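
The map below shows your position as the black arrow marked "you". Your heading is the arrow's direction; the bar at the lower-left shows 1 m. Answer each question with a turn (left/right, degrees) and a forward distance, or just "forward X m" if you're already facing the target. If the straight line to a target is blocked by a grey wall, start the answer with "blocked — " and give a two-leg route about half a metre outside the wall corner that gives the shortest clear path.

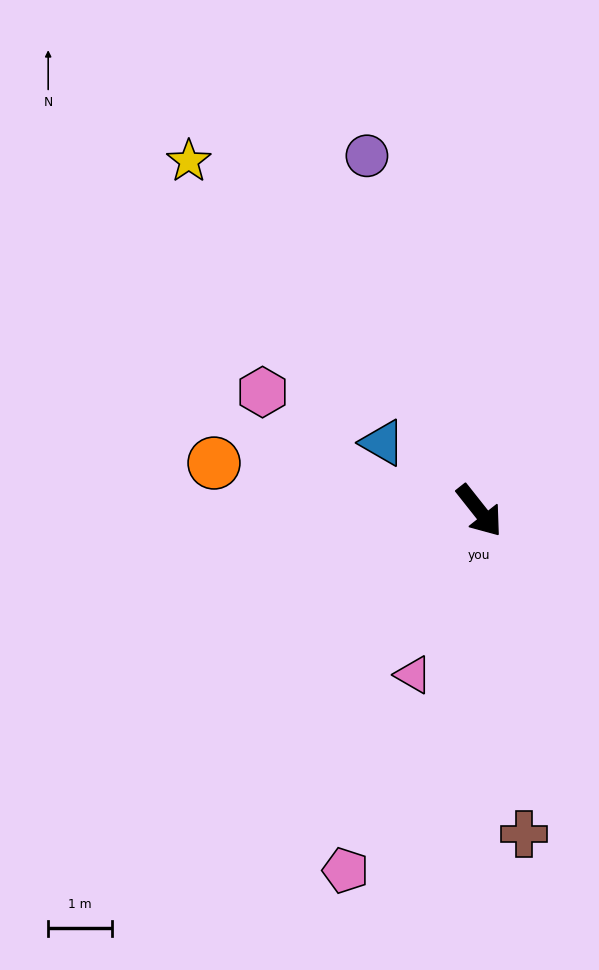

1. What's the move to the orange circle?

turn right 139°, forward 4.2 m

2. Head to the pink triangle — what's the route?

turn right 60°, forward 2.8 m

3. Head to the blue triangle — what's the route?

turn right 163°, forward 1.9 m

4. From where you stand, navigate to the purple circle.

turn left 159°, forward 5.8 m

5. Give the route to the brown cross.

turn right 30°, forward 5.1 m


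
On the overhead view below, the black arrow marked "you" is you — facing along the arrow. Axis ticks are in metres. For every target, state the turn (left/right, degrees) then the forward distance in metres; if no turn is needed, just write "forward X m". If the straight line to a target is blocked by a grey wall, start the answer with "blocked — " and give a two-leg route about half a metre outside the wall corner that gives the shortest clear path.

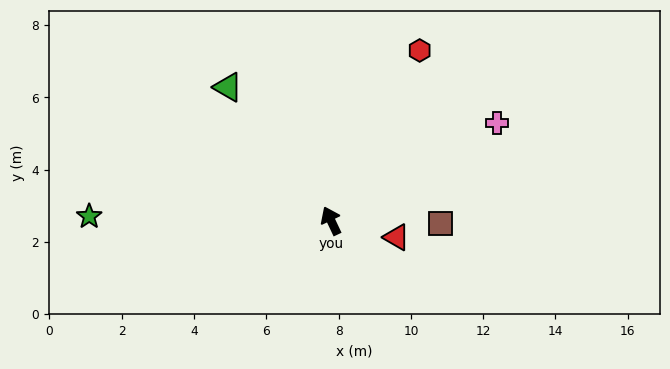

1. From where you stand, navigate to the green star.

turn left 64°, forward 6.7 m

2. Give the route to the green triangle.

turn left 12°, forward 4.7 m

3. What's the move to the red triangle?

turn right 129°, forward 1.9 m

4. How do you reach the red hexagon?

turn right 53°, forward 5.3 m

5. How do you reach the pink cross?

turn right 85°, forward 5.3 m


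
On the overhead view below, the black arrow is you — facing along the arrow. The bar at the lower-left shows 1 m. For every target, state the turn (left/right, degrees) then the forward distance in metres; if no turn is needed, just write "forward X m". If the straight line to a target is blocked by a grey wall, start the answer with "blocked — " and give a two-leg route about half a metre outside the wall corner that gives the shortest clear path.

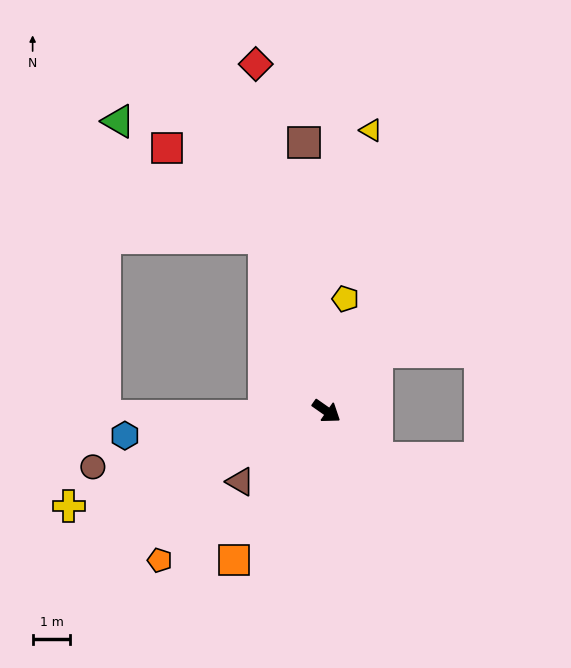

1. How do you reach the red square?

blocked — turn left 145°, forward 4.9 m, then turn left 27°, forward 3.5 m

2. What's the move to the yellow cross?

turn right 125°, forward 7.3 m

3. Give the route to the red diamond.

turn left 137°, forward 9.4 m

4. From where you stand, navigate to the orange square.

turn right 87°, forward 4.6 m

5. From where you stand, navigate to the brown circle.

turn right 132°, forward 6.3 m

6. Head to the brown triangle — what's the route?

turn right 106°, forward 2.9 m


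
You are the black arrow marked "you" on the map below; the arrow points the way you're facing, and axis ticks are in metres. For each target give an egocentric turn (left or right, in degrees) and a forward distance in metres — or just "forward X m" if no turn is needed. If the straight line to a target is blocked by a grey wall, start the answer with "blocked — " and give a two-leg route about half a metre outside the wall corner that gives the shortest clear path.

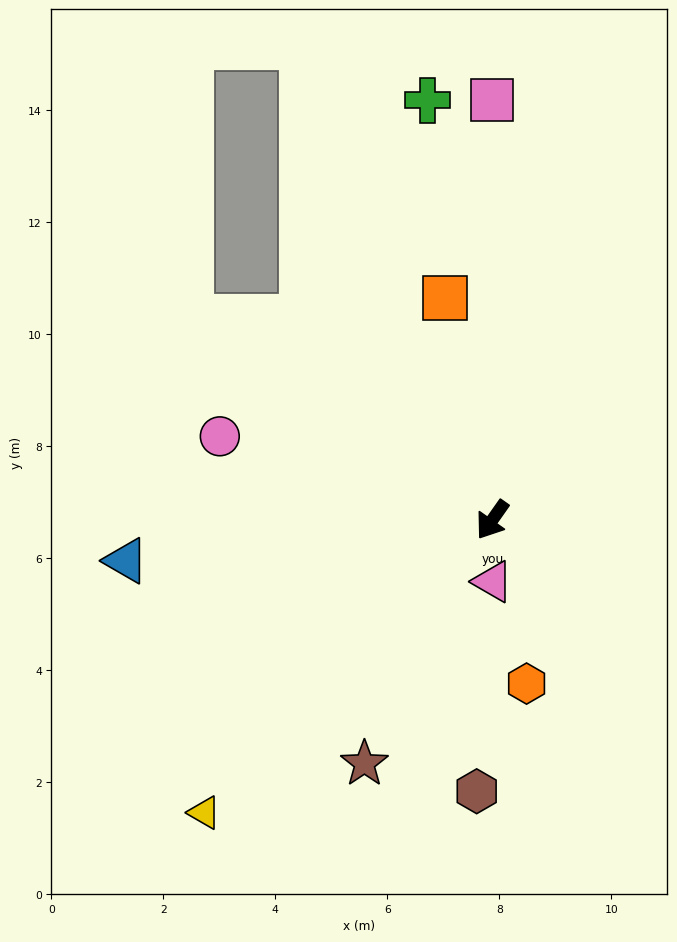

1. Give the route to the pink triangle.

turn left 36°, forward 1.1 m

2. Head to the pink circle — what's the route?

turn right 72°, forward 5.1 m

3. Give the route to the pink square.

turn right 145°, forward 7.5 m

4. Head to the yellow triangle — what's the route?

turn right 9°, forward 7.3 m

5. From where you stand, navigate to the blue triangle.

turn right 48°, forward 6.6 m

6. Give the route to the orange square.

turn right 133°, forward 4.1 m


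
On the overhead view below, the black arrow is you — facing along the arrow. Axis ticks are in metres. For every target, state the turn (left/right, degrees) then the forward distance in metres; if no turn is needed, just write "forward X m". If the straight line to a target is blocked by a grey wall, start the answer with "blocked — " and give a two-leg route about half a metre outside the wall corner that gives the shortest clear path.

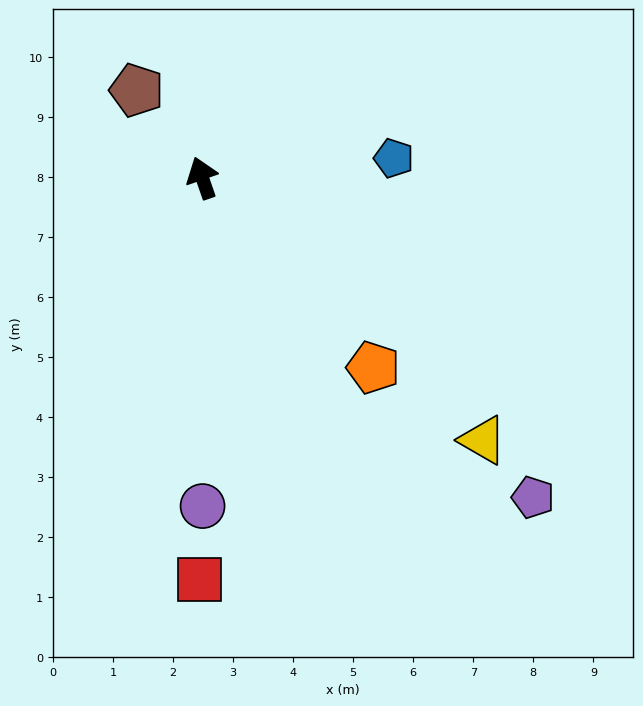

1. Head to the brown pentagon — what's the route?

turn left 18°, forward 1.8 m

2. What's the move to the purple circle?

turn left 161°, forward 5.5 m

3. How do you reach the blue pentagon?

turn right 103°, forward 3.2 m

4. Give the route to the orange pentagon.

turn right 157°, forward 4.3 m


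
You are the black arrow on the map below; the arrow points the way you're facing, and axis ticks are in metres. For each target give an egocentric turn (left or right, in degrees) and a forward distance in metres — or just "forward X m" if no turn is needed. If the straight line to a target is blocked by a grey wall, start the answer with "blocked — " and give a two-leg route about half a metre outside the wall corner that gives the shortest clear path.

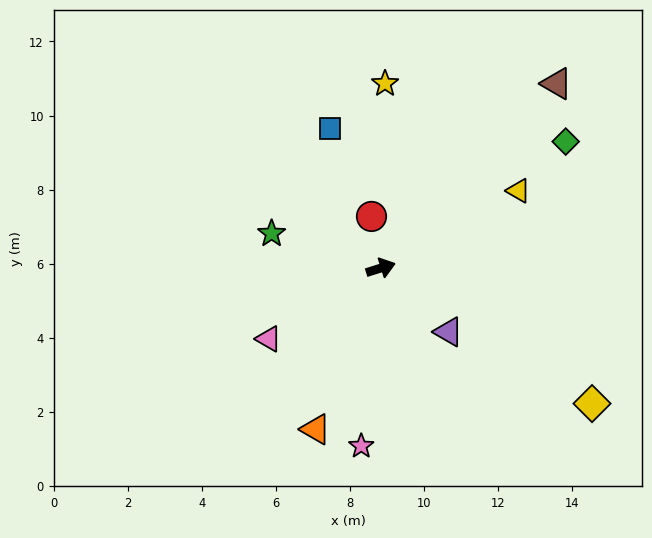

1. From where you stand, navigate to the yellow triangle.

turn left 12°, forward 4.3 m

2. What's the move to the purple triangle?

turn right 61°, forward 2.5 m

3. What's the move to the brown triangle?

turn left 29°, forward 6.9 m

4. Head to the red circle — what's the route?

turn left 83°, forward 1.4 m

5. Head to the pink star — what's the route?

turn right 114°, forward 4.8 m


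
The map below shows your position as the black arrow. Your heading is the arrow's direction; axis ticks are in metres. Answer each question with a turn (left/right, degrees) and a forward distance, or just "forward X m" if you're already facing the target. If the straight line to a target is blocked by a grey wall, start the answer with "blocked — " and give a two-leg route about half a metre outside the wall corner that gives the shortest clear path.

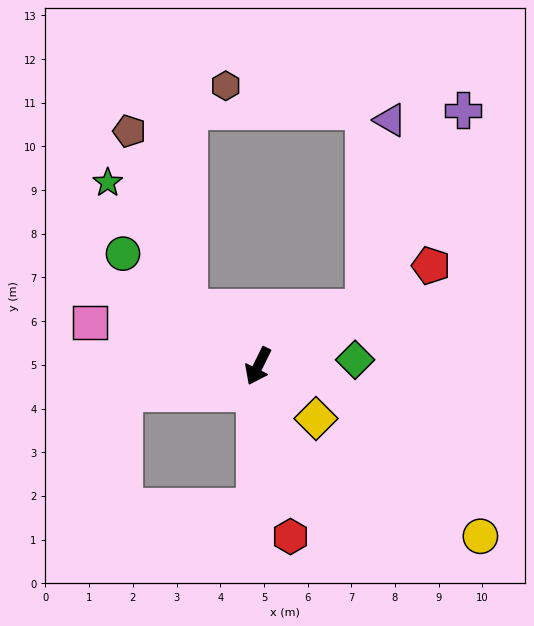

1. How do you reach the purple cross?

blocked — turn left 145°, forward 2.8 m, then turn left 34°, forward 5.1 m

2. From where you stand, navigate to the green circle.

turn right 104°, forward 4.0 m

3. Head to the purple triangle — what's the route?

blocked — turn left 145°, forward 2.8 m, then turn left 53°, forward 4.3 m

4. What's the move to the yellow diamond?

turn left 74°, forward 1.8 m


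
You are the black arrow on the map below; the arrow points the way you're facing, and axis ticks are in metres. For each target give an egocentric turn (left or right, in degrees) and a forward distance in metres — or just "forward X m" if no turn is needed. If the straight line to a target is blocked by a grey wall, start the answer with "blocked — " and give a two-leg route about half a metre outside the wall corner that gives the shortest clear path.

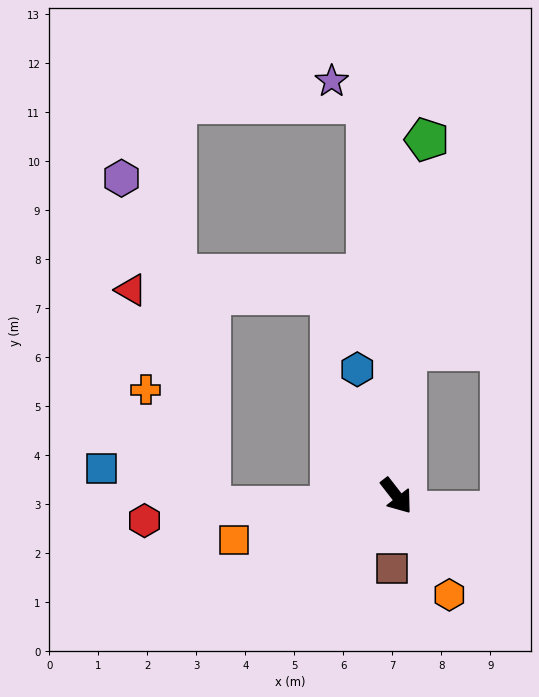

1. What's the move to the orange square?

turn right 113°, forward 3.4 m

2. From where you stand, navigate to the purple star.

blocked — turn left 146°, forward 8.0 m, then turn left 54°, forward 0.8 m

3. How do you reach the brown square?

turn right 41°, forward 1.5 m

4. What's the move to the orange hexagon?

turn right 10°, forward 2.3 m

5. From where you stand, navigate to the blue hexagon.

turn left 159°, forward 2.7 m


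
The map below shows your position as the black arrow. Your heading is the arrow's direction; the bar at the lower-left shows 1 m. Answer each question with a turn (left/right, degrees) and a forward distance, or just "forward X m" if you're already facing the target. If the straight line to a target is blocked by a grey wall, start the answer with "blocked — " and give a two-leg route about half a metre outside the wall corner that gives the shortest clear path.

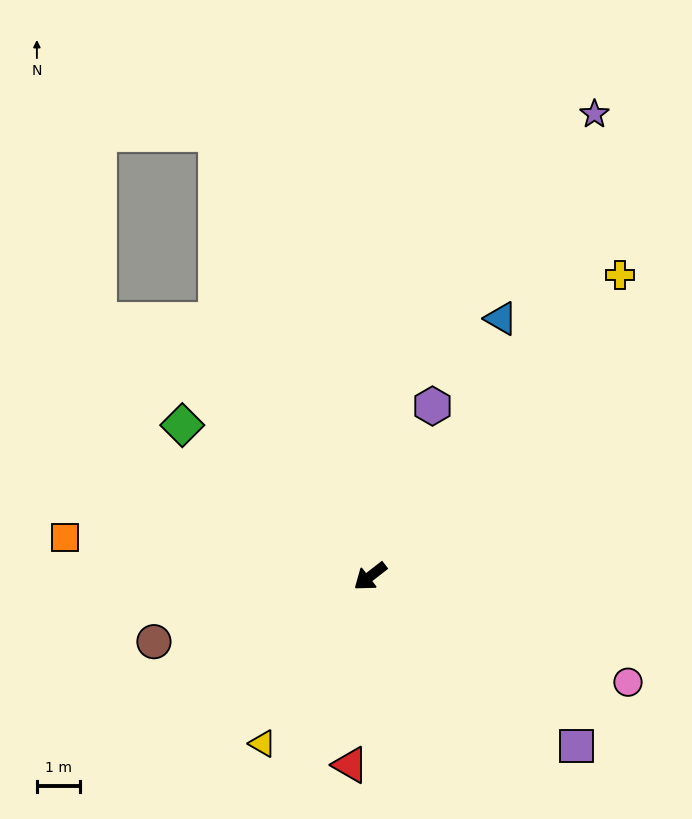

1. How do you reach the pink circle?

turn left 120°, forward 6.5 m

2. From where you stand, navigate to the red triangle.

turn left 46°, forward 4.4 m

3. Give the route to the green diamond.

turn right 77°, forward 5.6 m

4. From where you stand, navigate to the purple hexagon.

turn right 148°, forward 4.2 m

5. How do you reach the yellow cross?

turn right 167°, forward 9.1 m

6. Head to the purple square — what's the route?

turn left 103°, forward 6.2 m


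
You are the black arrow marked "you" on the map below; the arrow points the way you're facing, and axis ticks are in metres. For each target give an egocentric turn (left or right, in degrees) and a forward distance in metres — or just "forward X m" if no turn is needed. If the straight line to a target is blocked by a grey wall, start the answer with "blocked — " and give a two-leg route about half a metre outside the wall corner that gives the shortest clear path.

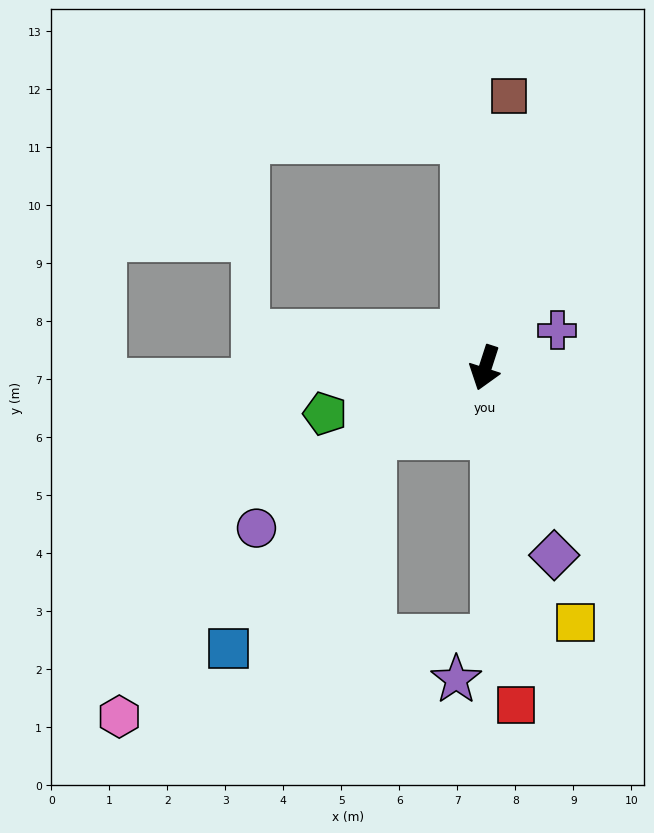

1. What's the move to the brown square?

turn right 167°, forward 4.7 m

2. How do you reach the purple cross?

turn left 135°, forward 1.4 m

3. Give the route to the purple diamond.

turn left 38°, forward 3.4 m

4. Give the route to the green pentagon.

turn right 56°, forward 2.9 m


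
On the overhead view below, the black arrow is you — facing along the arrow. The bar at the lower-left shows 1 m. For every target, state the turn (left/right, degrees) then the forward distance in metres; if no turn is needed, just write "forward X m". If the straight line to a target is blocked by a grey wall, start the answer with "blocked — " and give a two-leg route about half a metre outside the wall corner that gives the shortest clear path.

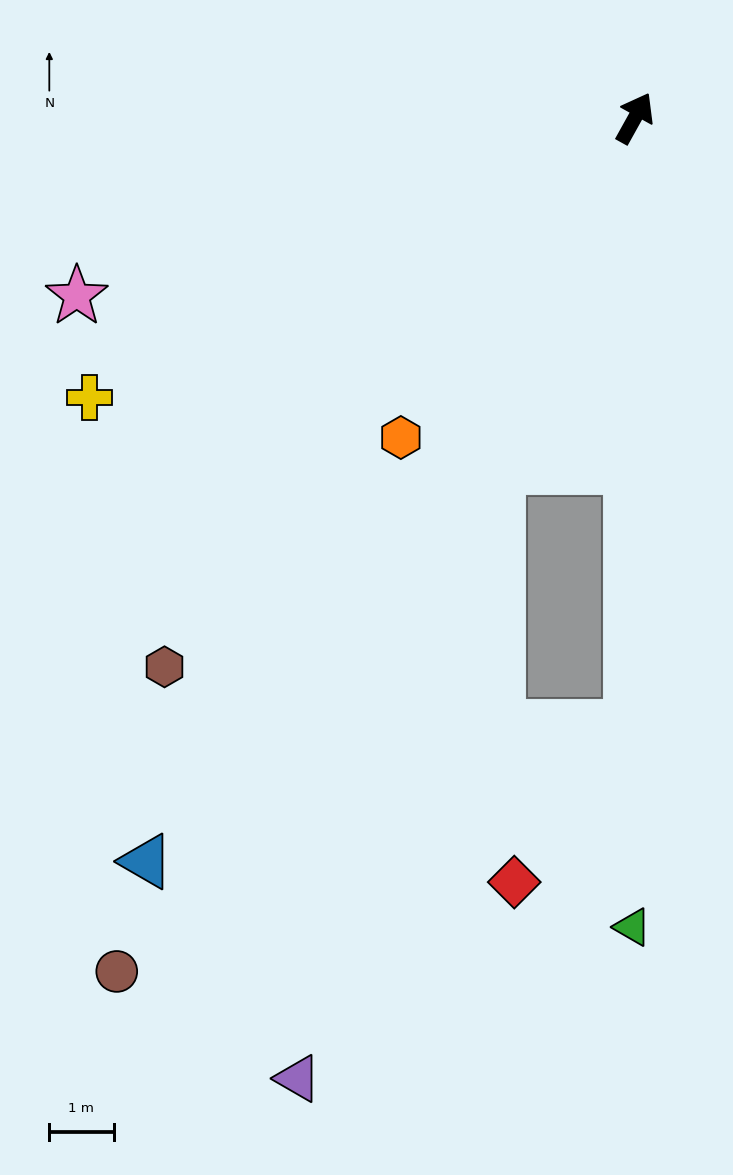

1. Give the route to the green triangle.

turn right 151°, forward 12.6 m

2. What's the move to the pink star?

turn left 137°, forward 9.1 m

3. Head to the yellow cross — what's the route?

turn left 146°, forward 9.5 m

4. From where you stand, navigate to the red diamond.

blocked — turn right 151°, forward 9.5 m, then turn right 37°, forward 3.0 m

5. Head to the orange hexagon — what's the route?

turn left 173°, forward 6.2 m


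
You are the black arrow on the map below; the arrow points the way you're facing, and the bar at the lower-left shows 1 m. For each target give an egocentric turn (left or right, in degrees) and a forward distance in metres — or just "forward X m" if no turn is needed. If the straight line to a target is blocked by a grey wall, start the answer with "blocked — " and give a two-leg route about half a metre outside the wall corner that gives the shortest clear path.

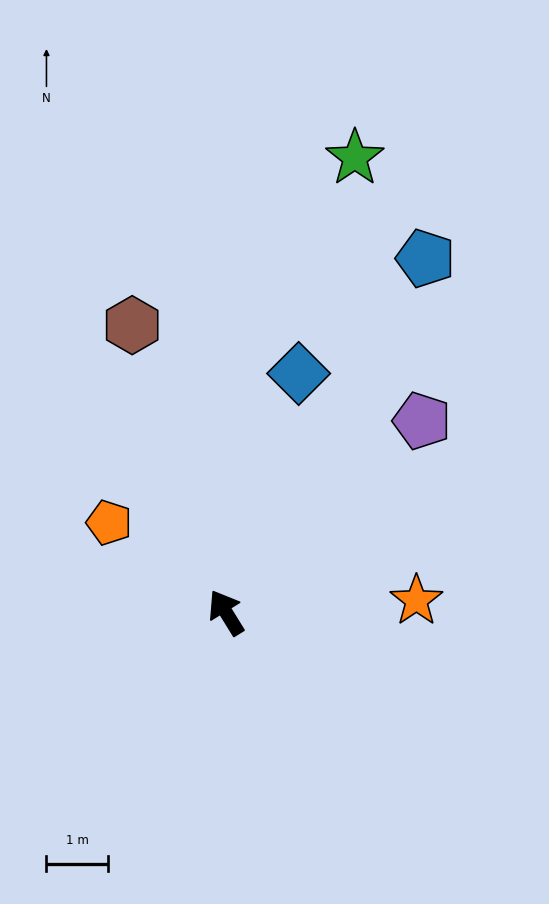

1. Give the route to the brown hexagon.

turn right 14°, forward 4.9 m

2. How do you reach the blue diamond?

turn right 49°, forward 4.1 m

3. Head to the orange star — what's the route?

turn right 118°, forward 3.1 m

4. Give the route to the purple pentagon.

turn right 77°, forward 4.4 m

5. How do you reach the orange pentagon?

turn left 21°, forward 2.4 m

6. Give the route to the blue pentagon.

turn right 61°, forward 6.6 m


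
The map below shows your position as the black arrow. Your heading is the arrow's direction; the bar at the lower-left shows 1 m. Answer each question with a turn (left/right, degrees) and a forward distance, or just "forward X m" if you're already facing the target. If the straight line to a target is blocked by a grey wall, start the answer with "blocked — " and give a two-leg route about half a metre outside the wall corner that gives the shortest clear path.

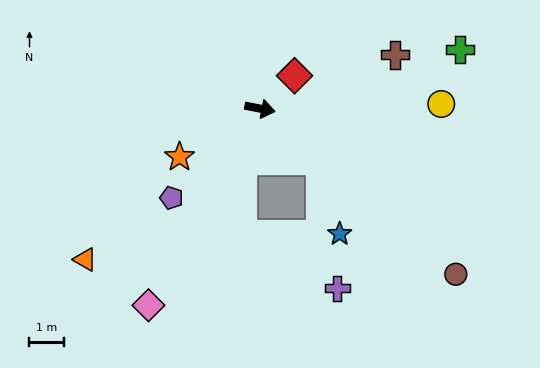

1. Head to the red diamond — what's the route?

turn left 55°, forward 1.4 m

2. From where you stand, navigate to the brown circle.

turn right 29°, forward 7.4 m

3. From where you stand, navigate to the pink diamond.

turn right 109°, forward 6.6 m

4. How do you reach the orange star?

turn right 138°, forward 2.7 m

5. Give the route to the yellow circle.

turn left 12°, forward 5.3 m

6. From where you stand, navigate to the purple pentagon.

turn right 124°, forward 3.6 m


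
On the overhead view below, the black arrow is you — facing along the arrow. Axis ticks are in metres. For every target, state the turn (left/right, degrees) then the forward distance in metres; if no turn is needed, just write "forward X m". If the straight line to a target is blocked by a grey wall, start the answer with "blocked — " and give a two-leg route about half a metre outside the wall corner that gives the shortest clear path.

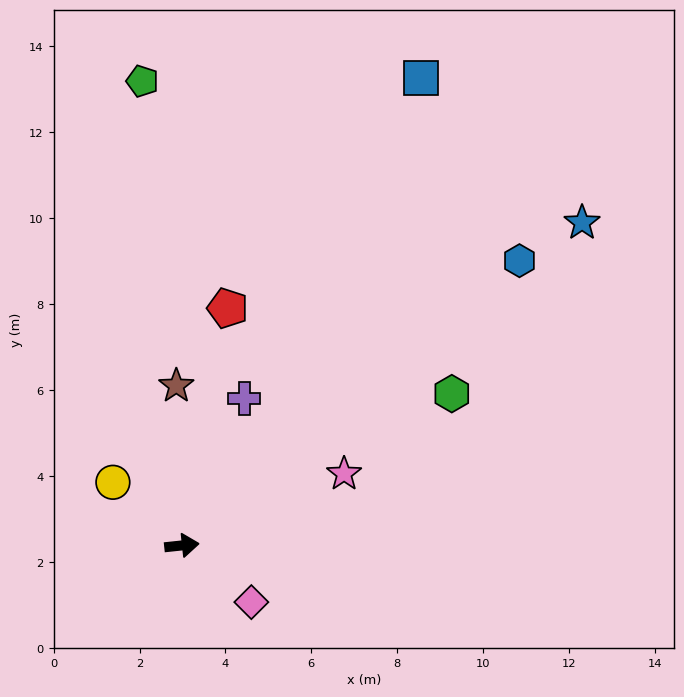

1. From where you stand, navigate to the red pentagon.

turn left 73°, forward 5.6 m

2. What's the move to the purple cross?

turn left 61°, forward 3.7 m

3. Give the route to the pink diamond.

turn right 45°, forward 2.1 m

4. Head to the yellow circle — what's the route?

turn left 131°, forward 2.2 m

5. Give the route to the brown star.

turn left 86°, forward 3.7 m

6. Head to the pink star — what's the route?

turn left 18°, forward 4.1 m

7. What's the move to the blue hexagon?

turn left 34°, forward 10.3 m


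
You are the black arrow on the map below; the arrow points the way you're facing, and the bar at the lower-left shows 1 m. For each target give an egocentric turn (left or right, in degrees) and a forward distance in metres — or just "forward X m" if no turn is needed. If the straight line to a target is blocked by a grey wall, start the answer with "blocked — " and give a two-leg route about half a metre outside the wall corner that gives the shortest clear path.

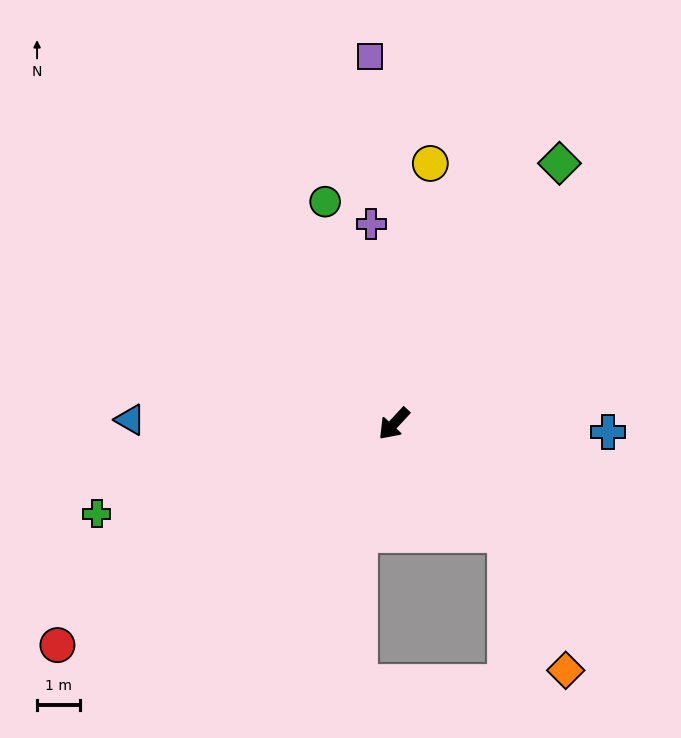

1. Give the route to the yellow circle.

turn right 145°, forward 6.1 m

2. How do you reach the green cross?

turn right 30°, forward 7.2 m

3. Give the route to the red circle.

turn right 14°, forward 9.3 m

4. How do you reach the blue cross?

turn left 131°, forward 5.0 m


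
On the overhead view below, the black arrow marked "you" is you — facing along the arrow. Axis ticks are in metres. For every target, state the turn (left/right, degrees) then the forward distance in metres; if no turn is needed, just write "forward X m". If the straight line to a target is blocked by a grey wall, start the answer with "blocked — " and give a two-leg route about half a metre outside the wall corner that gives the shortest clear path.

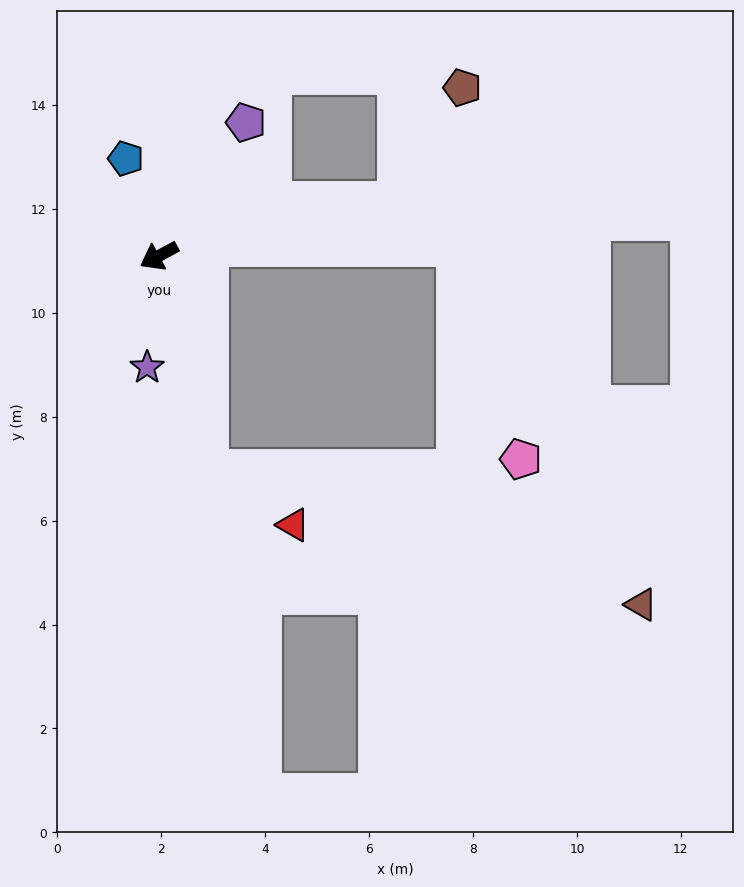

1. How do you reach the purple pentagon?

turn right 152°, forward 3.1 m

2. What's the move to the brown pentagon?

blocked — turn left 164°, forward 4.7 m, then turn left 49°, forward 2.5 m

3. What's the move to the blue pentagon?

turn right 100°, forward 2.0 m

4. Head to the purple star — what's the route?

turn left 56°, forward 2.2 m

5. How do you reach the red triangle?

blocked — turn left 74°, forward 4.2 m, then turn left 46°, forward 2.0 m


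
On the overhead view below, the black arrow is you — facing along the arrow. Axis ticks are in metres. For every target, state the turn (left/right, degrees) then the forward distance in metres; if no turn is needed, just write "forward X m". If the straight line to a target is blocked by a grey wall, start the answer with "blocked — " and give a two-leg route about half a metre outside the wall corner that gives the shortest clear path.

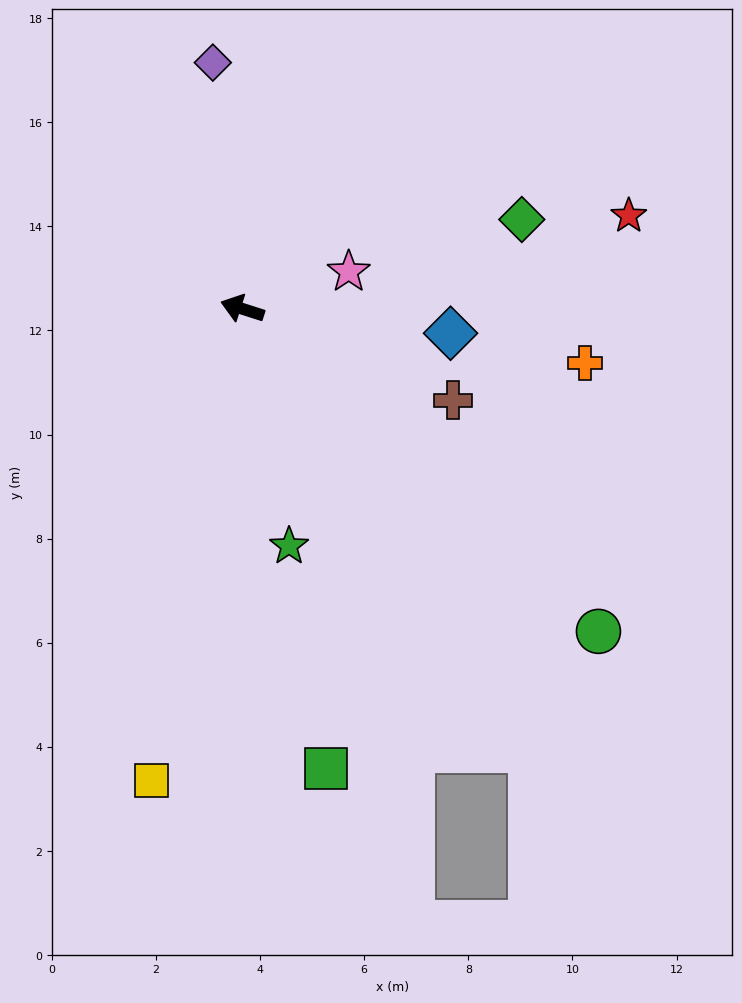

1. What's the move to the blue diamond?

turn right 169°, forward 4.0 m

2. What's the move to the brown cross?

turn left 174°, forward 4.4 m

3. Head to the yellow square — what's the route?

turn left 97°, forward 9.2 m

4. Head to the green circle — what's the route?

turn left 156°, forward 9.2 m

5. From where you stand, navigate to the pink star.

turn right 143°, forward 2.2 m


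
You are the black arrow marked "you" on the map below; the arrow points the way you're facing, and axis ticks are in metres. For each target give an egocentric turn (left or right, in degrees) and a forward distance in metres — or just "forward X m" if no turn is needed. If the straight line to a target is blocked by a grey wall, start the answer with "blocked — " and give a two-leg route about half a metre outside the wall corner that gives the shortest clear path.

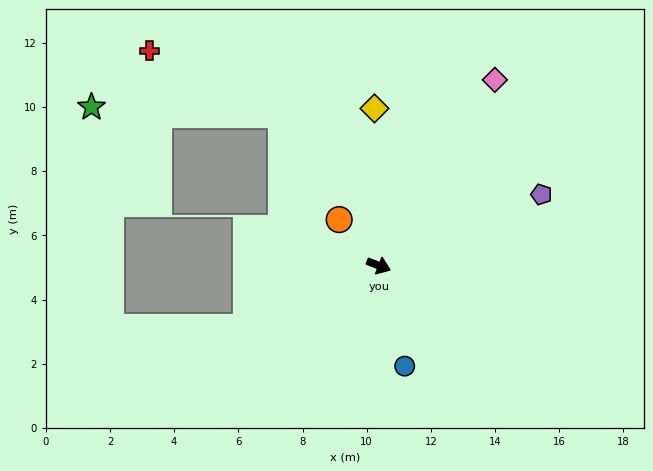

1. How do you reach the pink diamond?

turn left 79°, forward 6.8 m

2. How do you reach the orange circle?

turn left 152°, forward 1.9 m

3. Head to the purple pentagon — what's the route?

turn left 45°, forward 5.5 m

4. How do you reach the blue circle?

turn right 54°, forward 3.2 m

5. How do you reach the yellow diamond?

turn left 113°, forward 4.9 m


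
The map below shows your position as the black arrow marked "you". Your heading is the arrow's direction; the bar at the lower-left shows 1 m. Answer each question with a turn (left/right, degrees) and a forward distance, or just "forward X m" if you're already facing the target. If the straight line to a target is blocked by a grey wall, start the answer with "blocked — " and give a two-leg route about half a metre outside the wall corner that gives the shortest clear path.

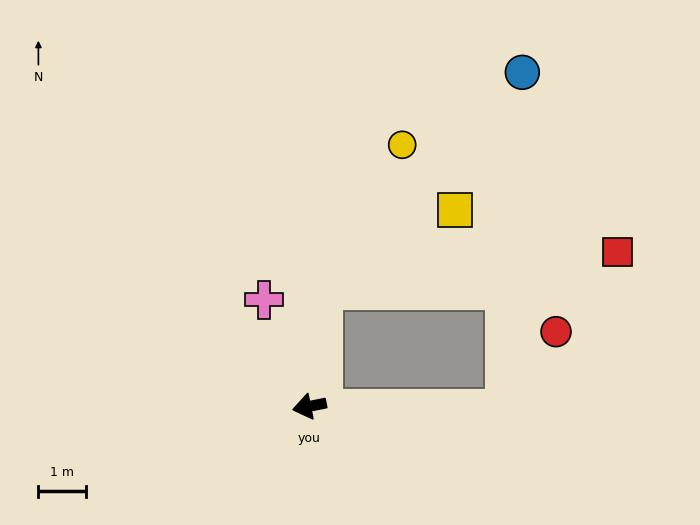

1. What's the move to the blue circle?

blocked — turn right 108°, forward 2.5 m, then turn right 36°, forward 6.3 m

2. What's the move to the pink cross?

turn right 78°, forward 2.5 m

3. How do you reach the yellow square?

blocked — turn right 108°, forward 2.5 m, then turn right 52°, forward 3.3 m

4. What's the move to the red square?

blocked — turn right 108°, forward 2.5 m, then turn right 76°, forward 6.3 m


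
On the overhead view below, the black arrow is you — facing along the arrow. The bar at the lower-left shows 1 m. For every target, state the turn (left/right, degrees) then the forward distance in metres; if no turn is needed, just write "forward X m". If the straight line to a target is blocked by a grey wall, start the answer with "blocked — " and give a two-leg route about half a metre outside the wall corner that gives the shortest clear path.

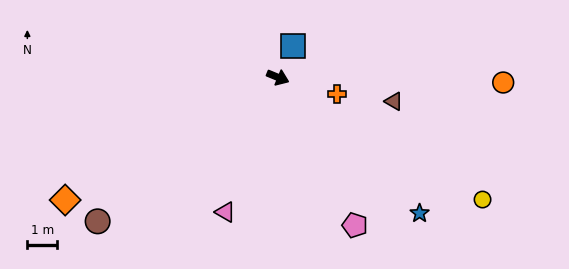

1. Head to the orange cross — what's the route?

turn left 6°, forward 2.1 m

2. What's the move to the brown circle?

turn right 119°, forward 7.8 m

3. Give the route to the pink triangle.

turn right 89°, forward 4.9 m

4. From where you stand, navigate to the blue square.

turn left 87°, forward 1.2 m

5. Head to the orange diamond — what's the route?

turn right 128°, forward 8.3 m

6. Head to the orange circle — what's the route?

turn left 21°, forward 7.6 m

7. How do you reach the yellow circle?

turn right 8°, forward 8.1 m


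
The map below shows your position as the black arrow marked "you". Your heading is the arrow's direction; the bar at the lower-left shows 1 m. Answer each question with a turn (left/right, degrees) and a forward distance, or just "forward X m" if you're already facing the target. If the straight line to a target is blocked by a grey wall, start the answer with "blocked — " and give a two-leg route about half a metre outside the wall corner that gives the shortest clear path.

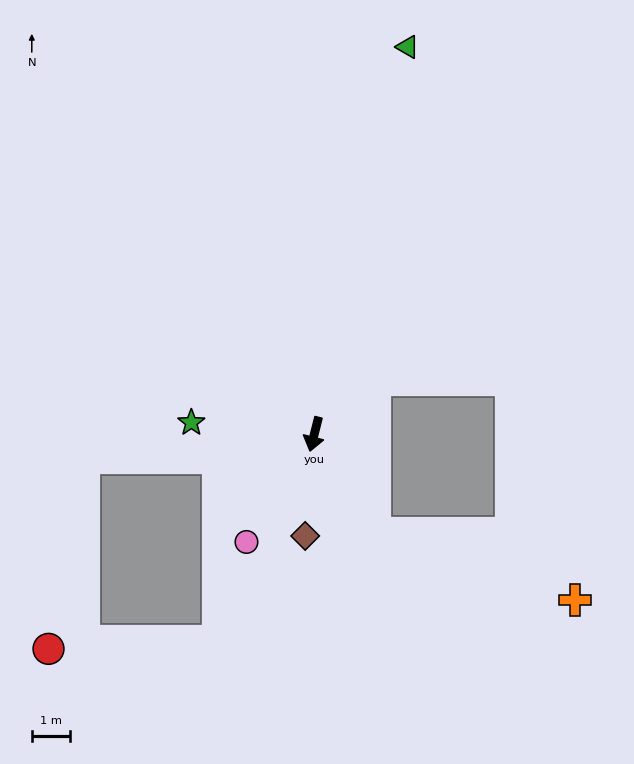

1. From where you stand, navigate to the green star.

turn right 81°, forward 3.3 m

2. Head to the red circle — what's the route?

blocked — turn right 70°, forward 6.1 m, then turn left 74°, forward 5.1 m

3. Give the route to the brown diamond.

turn left 9°, forward 2.7 m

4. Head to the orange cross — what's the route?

blocked — turn left 46°, forward 3.1 m, then turn left 40°, forward 5.6 m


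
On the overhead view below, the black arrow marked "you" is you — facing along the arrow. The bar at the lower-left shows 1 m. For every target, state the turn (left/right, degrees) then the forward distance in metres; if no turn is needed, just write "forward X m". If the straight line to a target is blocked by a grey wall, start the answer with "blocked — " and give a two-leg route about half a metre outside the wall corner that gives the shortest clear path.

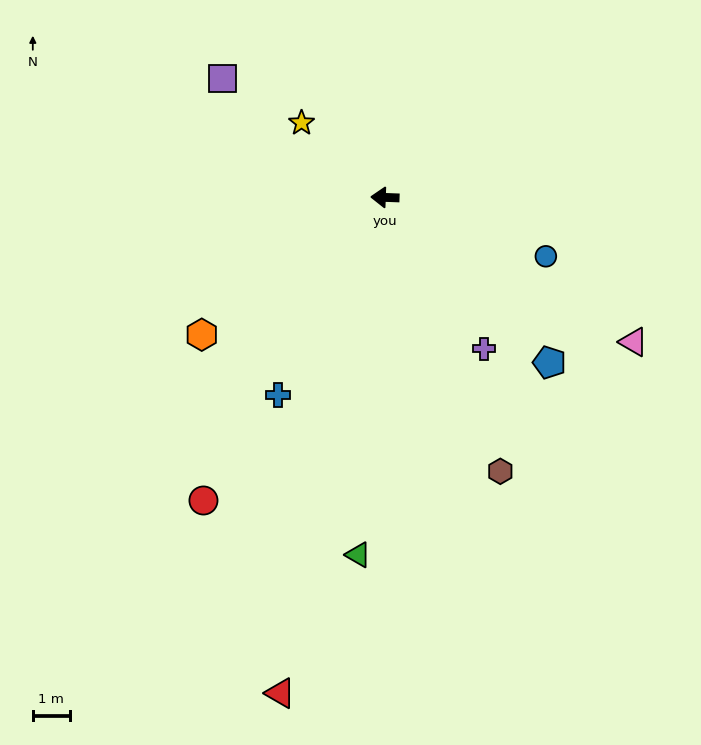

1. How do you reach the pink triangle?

turn left 152°, forward 7.8 m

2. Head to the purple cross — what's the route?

turn left 125°, forward 4.9 m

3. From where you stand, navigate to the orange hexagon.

turn left 39°, forward 6.2 m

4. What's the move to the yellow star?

turn right 40°, forward 3.0 m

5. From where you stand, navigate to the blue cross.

turn left 64°, forward 6.1 m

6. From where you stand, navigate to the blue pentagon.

turn left 137°, forward 6.3 m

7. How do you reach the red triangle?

turn left 80°, forward 13.8 m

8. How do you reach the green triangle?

turn left 88°, forward 9.7 m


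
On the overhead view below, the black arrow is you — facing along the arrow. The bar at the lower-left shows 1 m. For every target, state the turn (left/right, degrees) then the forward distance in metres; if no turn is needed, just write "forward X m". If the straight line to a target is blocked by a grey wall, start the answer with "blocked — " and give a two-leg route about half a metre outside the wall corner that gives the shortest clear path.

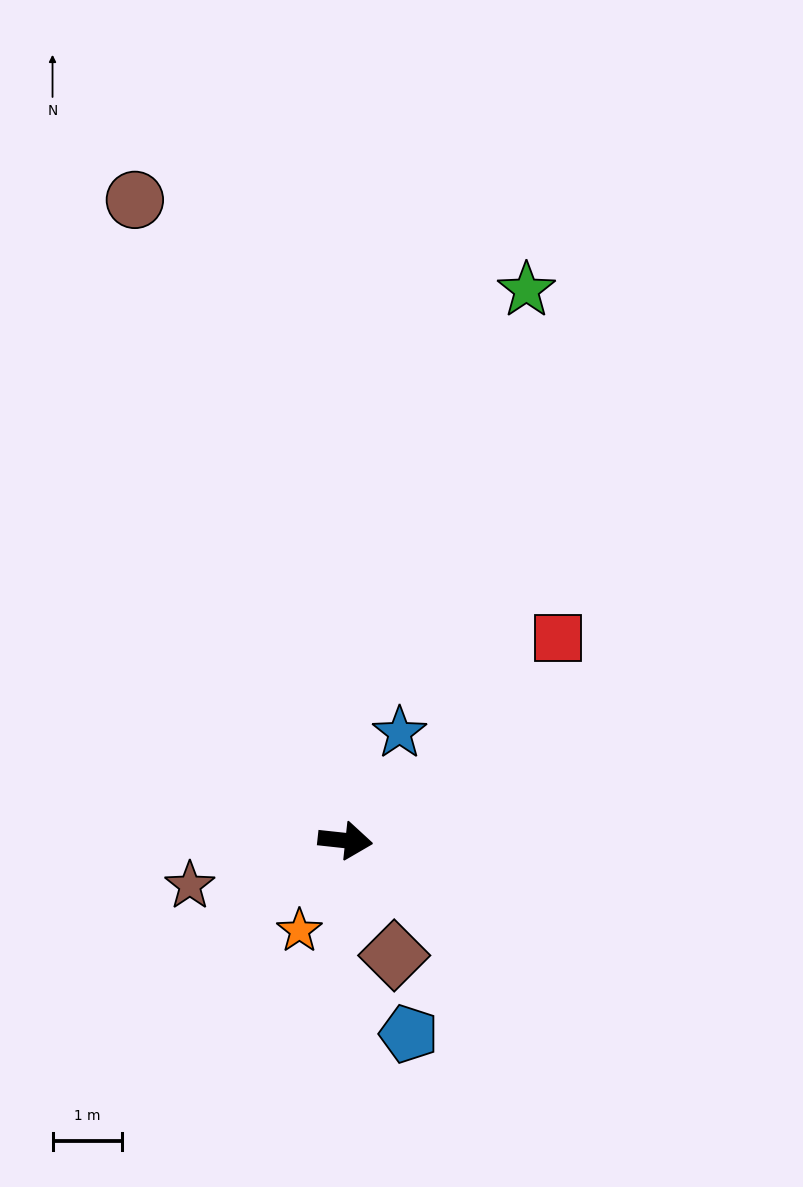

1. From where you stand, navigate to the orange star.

turn right 111°, forward 1.5 m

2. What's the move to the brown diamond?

turn right 61°, forward 1.8 m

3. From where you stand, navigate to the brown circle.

turn left 114°, forward 9.7 m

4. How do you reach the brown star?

turn right 158°, forward 2.3 m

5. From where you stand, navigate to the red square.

turn left 50°, forward 4.2 m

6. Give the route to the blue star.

turn left 69°, forward 1.7 m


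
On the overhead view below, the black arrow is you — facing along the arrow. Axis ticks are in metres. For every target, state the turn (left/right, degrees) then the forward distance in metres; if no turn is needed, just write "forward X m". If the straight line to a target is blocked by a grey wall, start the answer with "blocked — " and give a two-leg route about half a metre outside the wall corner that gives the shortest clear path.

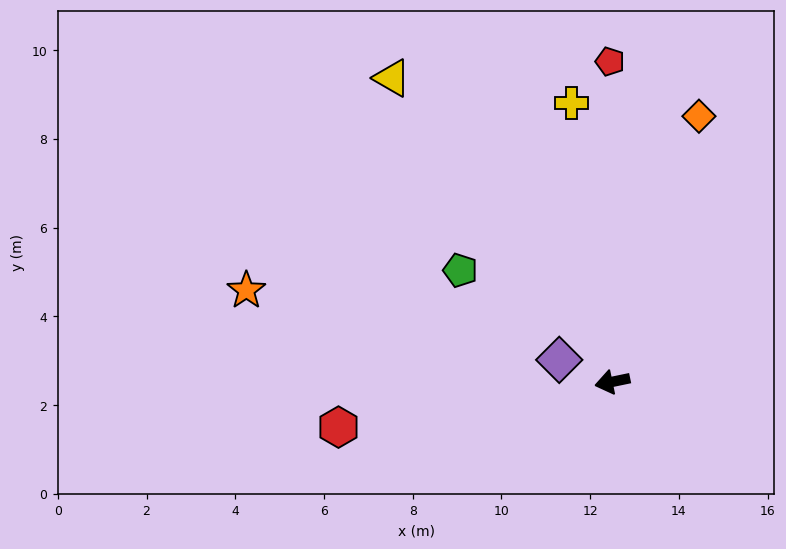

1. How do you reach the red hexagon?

turn right 2°, forward 6.3 m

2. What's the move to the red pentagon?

turn right 101°, forward 7.2 m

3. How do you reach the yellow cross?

turn right 93°, forward 6.4 m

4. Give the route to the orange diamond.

turn right 120°, forward 6.3 m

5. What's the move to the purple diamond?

turn right 34°, forward 1.3 m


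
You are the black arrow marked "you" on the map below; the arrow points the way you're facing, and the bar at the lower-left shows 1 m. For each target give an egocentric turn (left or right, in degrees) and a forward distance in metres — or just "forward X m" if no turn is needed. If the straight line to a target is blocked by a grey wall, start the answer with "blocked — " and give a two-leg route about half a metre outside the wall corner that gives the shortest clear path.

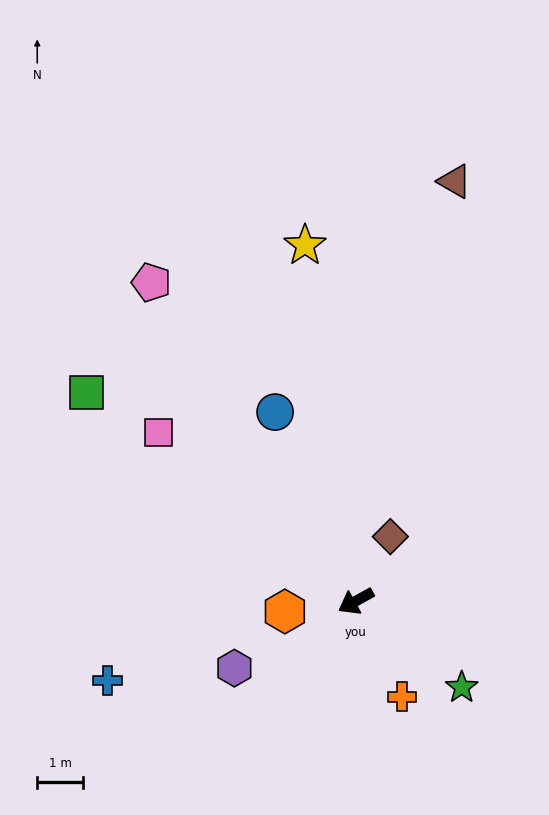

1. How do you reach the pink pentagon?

turn right 86°, forward 8.2 m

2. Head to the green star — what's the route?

turn left 112°, forward 3.0 m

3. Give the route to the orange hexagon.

turn right 21°, forward 1.6 m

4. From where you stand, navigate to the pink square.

turn right 70°, forward 5.6 m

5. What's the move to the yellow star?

turn right 111°, forward 7.8 m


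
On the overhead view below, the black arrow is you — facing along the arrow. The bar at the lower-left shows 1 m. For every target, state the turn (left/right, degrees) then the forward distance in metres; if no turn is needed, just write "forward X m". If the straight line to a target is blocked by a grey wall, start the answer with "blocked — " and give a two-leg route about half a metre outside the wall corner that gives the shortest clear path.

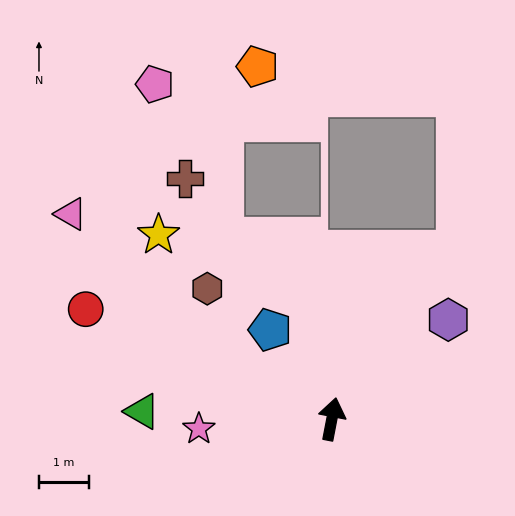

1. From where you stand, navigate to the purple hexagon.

turn right 39°, forward 3.1 m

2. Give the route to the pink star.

turn left 105°, forward 2.7 m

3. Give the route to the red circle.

turn left 77°, forward 5.4 m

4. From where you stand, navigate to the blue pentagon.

turn left 46°, forward 2.2 m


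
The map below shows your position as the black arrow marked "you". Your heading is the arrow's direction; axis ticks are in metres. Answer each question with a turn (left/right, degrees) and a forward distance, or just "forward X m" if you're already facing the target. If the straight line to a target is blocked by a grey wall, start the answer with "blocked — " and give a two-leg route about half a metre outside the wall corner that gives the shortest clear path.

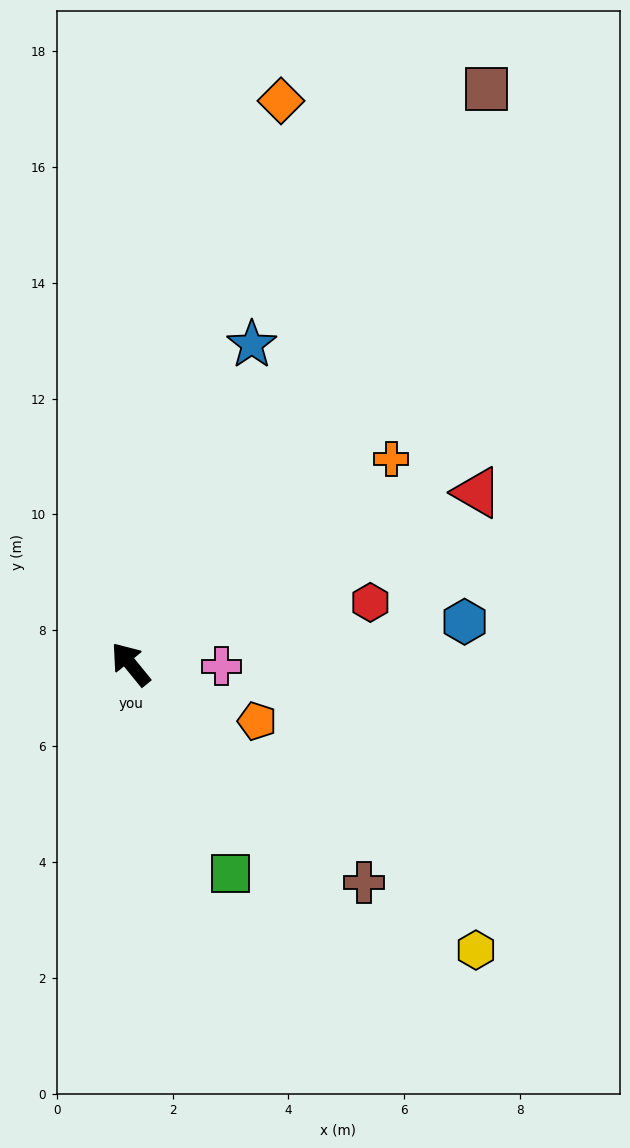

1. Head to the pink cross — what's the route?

turn right 131°, forward 1.6 m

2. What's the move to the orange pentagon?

turn right 153°, forward 2.4 m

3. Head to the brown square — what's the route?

turn right 71°, forward 11.7 m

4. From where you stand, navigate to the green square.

turn left 166°, forward 4.0 m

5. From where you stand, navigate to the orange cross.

turn right 91°, forward 5.7 m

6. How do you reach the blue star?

turn right 60°, forward 5.9 m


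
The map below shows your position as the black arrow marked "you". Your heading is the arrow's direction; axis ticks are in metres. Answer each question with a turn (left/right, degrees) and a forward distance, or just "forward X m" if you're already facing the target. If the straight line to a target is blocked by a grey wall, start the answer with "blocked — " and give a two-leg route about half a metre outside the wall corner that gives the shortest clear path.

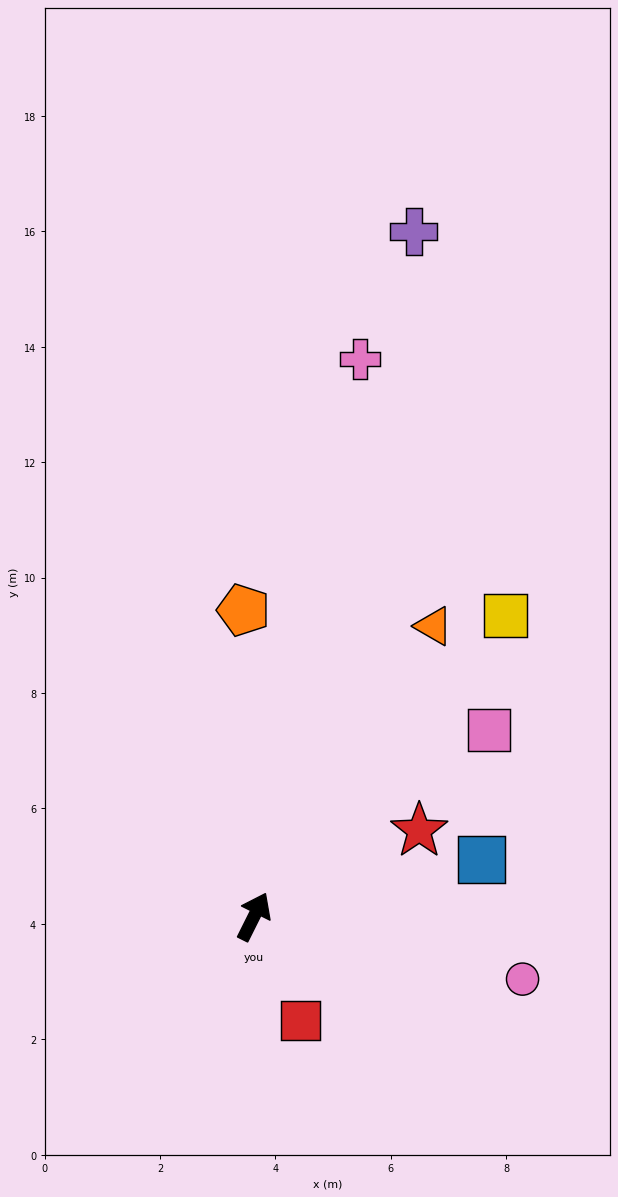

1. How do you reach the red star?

turn right 36°, forward 3.2 m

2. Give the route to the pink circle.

turn right 77°, forward 4.8 m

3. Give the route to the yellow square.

turn right 13°, forward 6.8 m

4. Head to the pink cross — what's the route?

turn left 16°, forward 9.8 m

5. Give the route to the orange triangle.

turn right 5°, forward 5.9 m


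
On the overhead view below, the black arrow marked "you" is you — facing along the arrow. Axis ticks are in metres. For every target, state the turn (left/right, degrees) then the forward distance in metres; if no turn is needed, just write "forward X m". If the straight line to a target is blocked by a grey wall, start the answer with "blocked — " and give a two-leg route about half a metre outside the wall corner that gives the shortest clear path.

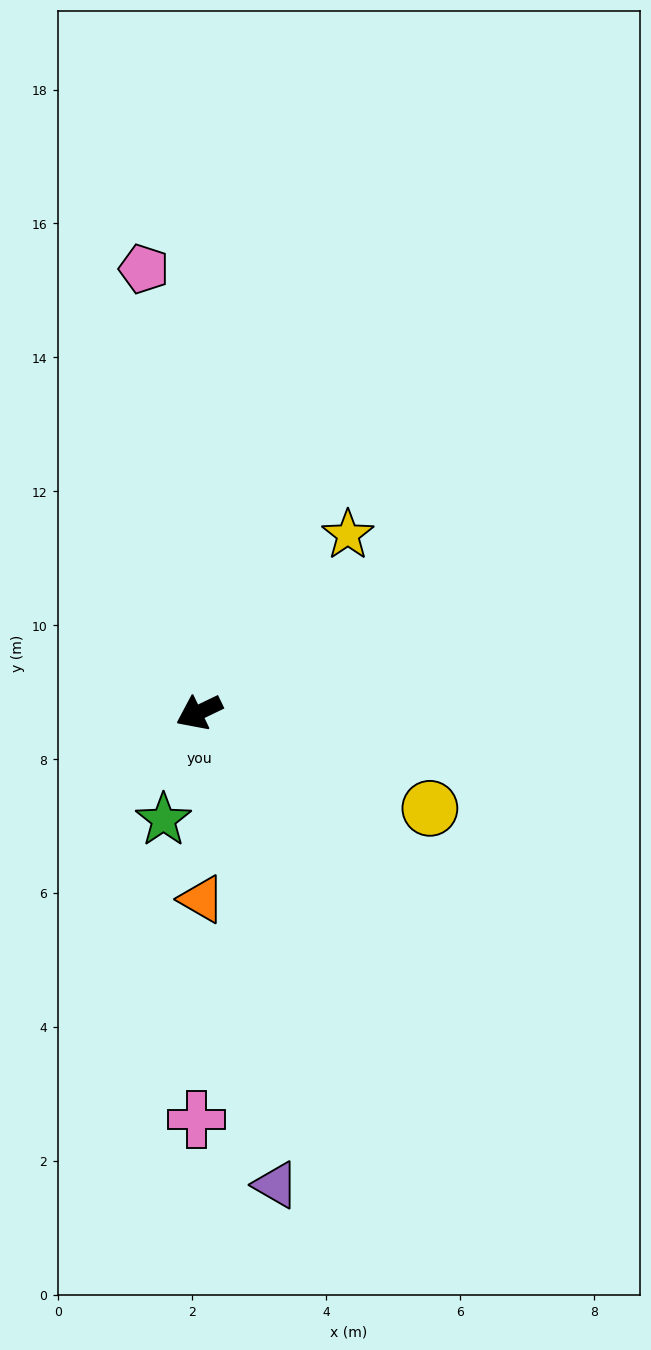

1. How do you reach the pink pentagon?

turn right 109°, forward 6.7 m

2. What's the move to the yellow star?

turn right 156°, forward 3.5 m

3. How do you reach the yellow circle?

turn left 132°, forward 3.7 m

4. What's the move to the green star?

turn left 46°, forward 1.7 m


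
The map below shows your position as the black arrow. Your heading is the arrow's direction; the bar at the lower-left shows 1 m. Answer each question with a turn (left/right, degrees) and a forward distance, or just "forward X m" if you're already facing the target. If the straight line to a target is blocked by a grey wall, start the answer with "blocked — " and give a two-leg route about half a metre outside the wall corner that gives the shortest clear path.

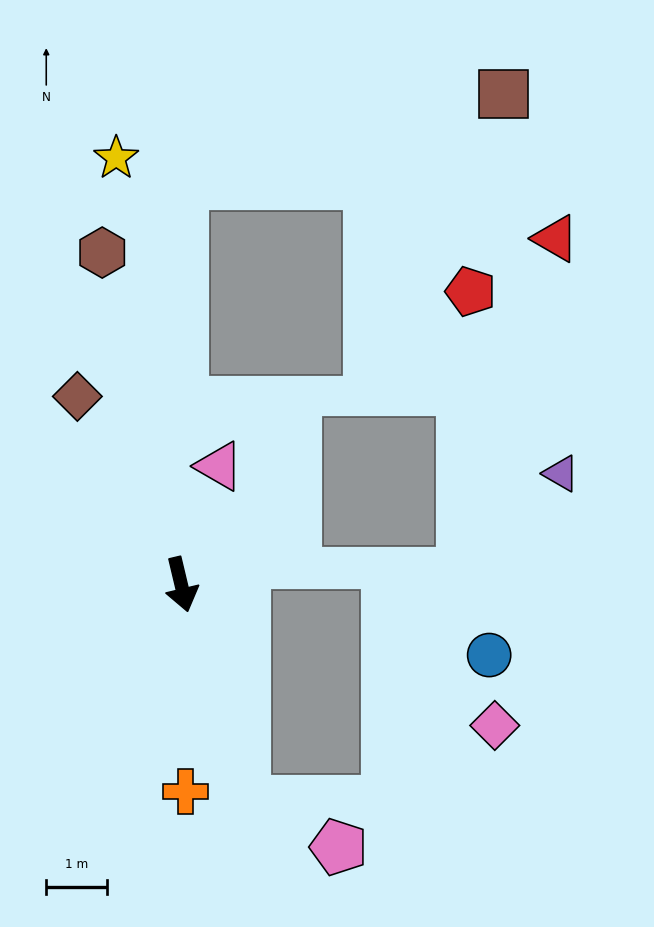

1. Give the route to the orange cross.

turn right 12°, forward 3.4 m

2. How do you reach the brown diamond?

turn right 165°, forward 3.5 m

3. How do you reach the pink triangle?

turn left 149°, forward 2.0 m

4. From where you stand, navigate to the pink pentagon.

blocked — turn left 3°, forward 3.7 m, then turn left 48°, forward 1.7 m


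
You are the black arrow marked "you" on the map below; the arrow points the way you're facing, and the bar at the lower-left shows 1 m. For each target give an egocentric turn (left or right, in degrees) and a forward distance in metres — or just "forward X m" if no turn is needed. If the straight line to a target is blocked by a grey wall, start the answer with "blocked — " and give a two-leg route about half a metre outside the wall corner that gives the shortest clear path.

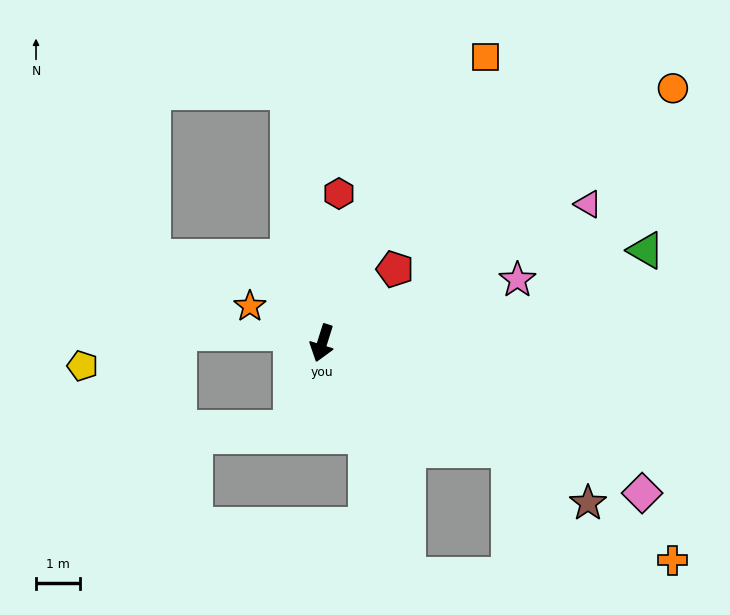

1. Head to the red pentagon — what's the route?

turn left 153°, forward 2.4 m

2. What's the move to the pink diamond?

turn left 82°, forward 8.1 m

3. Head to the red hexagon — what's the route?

turn right 169°, forward 3.5 m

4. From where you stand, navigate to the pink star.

turn left 125°, forward 4.7 m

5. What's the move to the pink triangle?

turn left 135°, forward 6.9 m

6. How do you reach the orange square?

turn left 168°, forward 7.6 m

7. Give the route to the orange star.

turn right 100°, forward 1.9 m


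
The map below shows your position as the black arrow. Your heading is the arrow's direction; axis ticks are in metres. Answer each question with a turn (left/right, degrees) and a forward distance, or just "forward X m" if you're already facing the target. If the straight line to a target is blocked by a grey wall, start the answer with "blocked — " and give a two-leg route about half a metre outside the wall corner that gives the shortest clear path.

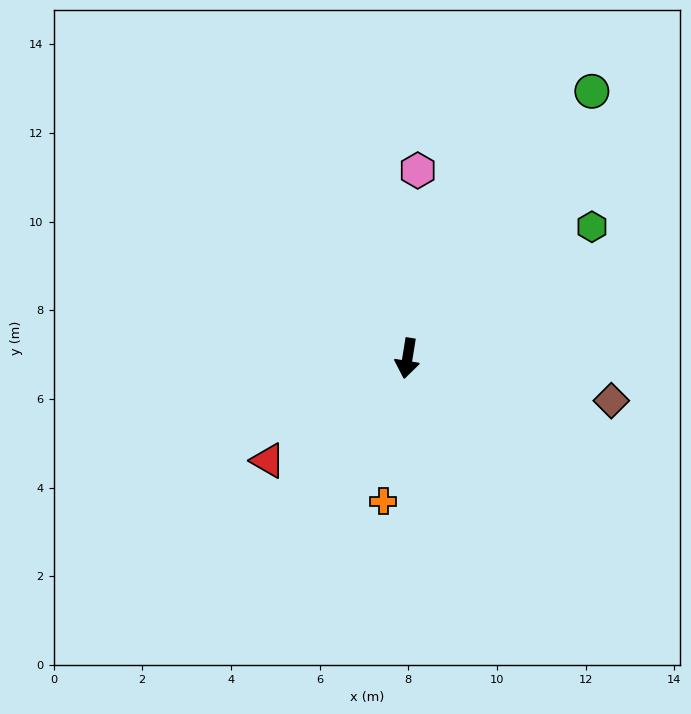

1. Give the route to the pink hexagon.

turn right 174°, forward 4.2 m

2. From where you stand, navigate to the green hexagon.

turn left 135°, forward 5.1 m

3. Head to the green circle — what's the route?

turn left 155°, forward 7.3 m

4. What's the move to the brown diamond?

turn left 87°, forward 4.7 m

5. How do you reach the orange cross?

forward 3.3 m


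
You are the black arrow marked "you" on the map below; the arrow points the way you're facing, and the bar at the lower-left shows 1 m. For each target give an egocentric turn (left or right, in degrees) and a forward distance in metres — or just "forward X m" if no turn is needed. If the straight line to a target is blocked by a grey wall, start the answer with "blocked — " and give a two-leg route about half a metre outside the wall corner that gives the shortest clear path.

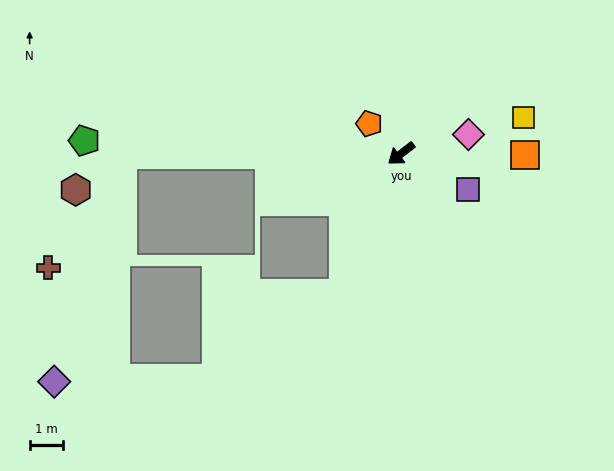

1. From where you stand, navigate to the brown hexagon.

blocked — turn right 37°, forward 8.3 m, then turn left 36°, forward 1.8 m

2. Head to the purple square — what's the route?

turn left 114°, forward 2.3 m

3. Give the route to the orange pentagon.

turn right 81°, forward 1.3 m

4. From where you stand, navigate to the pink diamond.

turn left 158°, forward 2.1 m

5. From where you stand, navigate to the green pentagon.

turn right 40°, forward 9.4 m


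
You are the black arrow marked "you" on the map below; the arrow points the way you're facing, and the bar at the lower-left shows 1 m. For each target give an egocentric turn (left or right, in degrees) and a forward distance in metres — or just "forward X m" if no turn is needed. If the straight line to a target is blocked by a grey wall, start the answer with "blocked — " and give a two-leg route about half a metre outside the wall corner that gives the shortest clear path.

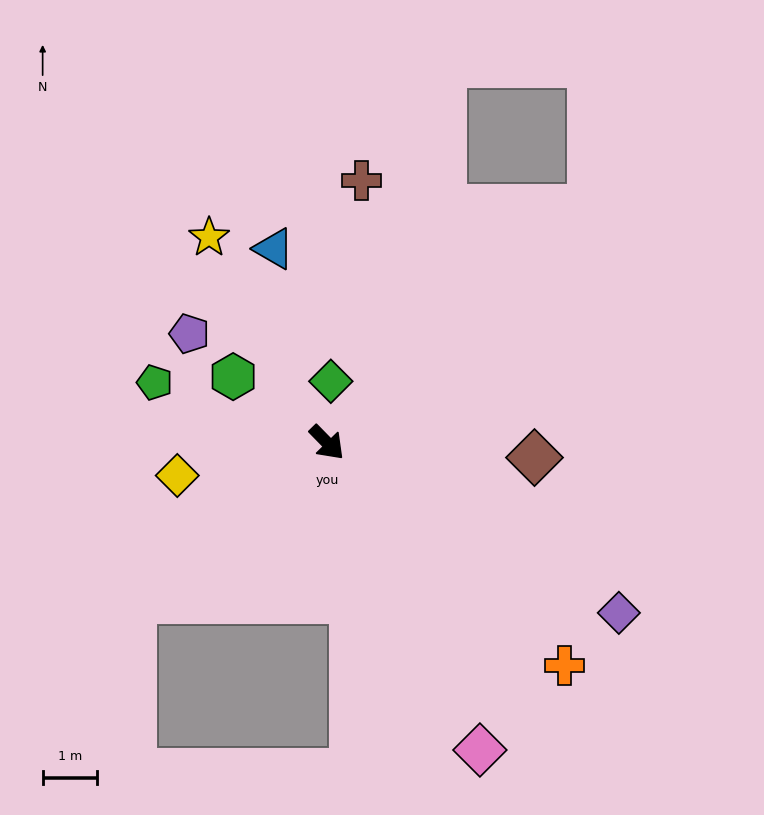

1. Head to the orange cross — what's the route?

turn left 2°, forward 6.0 m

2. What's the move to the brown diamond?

turn left 42°, forward 3.8 m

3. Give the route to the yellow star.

turn left 165°, forward 4.4 m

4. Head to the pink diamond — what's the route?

turn right 18°, forward 6.3 m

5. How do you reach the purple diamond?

turn left 15°, forward 6.2 m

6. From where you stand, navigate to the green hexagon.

turn right 169°, forward 2.1 m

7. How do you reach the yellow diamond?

turn right 122°, forward 2.8 m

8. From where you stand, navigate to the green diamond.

turn left 132°, forward 1.1 m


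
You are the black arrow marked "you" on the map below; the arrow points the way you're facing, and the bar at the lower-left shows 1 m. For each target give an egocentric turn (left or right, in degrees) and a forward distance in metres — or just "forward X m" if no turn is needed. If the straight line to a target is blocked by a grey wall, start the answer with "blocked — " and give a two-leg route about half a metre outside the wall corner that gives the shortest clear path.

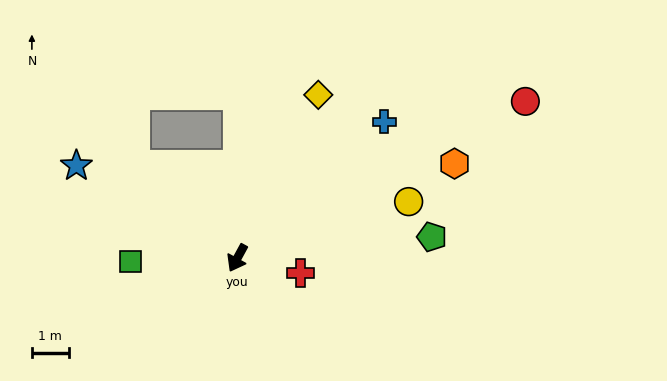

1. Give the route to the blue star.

turn right 91°, forward 5.1 m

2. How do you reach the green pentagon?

turn left 125°, forward 5.3 m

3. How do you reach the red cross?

turn left 105°, forward 1.8 m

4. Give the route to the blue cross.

turn left 161°, forward 5.5 m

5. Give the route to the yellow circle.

turn left 137°, forward 4.9 m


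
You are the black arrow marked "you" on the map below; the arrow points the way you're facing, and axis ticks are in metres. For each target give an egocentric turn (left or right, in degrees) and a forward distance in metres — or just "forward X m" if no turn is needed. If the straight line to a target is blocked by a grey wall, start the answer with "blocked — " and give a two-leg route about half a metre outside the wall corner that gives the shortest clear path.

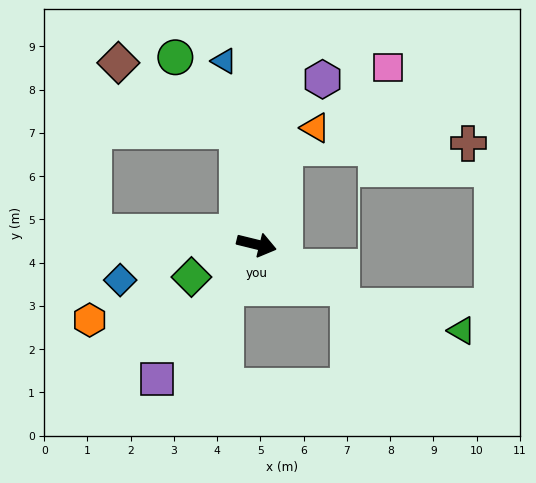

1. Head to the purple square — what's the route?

turn right 113°, forward 3.9 m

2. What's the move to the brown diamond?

blocked — turn left 113°, forward 2.7 m, then turn left 51°, forward 3.2 m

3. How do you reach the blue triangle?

turn left 114°, forward 4.3 m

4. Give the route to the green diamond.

turn right 140°, forward 1.7 m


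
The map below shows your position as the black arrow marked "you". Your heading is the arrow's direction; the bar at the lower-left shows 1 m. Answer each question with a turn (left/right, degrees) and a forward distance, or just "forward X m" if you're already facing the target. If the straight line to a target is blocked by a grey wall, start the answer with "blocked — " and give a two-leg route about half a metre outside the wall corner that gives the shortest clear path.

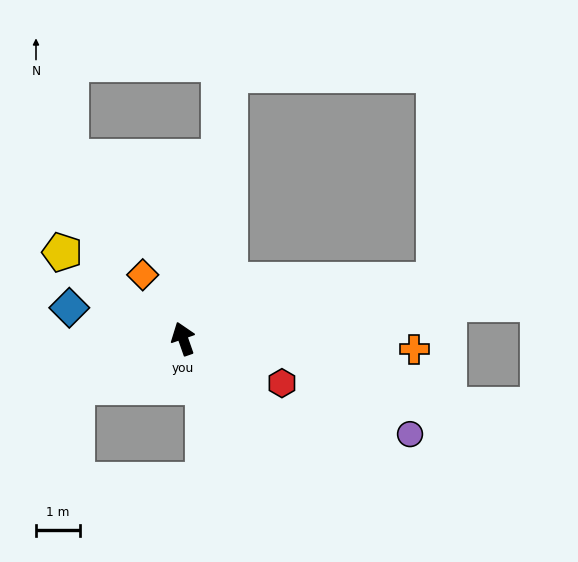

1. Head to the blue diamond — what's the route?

turn left 56°, forward 2.7 m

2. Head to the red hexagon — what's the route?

turn right 133°, forward 2.5 m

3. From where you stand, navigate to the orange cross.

turn right 112°, forward 5.3 m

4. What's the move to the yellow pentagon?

turn left 35°, forward 3.4 m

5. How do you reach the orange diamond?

turn left 13°, forward 1.7 m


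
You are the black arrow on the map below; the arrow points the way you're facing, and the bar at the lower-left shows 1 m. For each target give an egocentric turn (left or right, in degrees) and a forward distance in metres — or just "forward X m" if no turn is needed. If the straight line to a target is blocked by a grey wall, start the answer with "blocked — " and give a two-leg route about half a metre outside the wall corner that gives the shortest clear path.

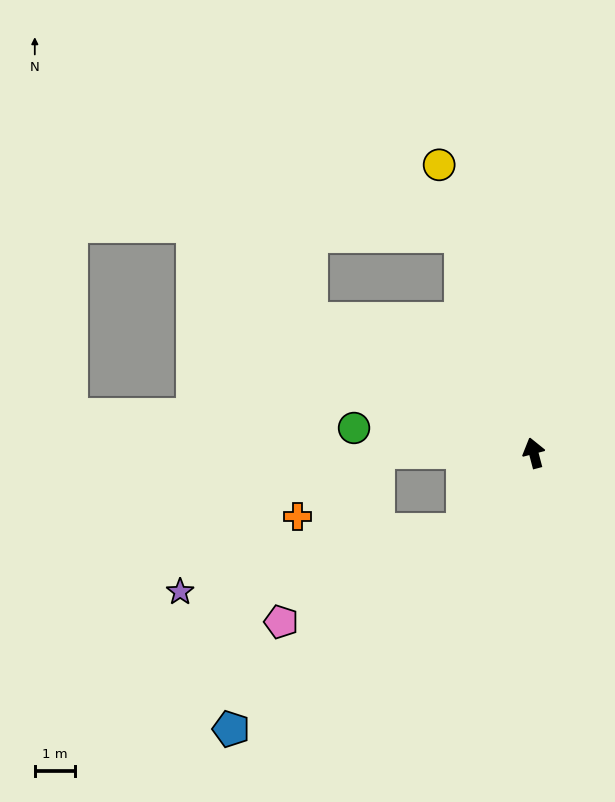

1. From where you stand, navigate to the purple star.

blocked — turn left 123°, forward 2.6 m, then turn right 35°, forward 7.2 m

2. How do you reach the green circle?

turn left 67°, forward 4.5 m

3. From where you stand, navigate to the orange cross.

blocked — turn left 75°, forward 3.9 m, then turn left 39°, forward 2.6 m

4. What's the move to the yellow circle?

turn left 3°, forward 7.5 m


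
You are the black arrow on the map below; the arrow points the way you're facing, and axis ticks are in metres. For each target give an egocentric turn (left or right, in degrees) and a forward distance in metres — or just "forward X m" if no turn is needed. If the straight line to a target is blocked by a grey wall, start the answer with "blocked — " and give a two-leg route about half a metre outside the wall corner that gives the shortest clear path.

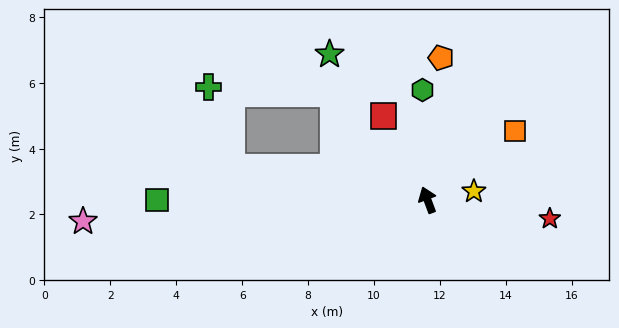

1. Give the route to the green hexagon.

turn right 18°, forward 3.3 m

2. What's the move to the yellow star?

turn right 100°, forward 1.4 m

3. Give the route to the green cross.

blocked — turn left 60°, forward 6.0 m, then turn right 65°, forward 2.5 m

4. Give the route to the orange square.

turn right 72°, forward 3.4 m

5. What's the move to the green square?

turn left 69°, forward 8.2 m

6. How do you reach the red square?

turn left 7°, forward 2.9 m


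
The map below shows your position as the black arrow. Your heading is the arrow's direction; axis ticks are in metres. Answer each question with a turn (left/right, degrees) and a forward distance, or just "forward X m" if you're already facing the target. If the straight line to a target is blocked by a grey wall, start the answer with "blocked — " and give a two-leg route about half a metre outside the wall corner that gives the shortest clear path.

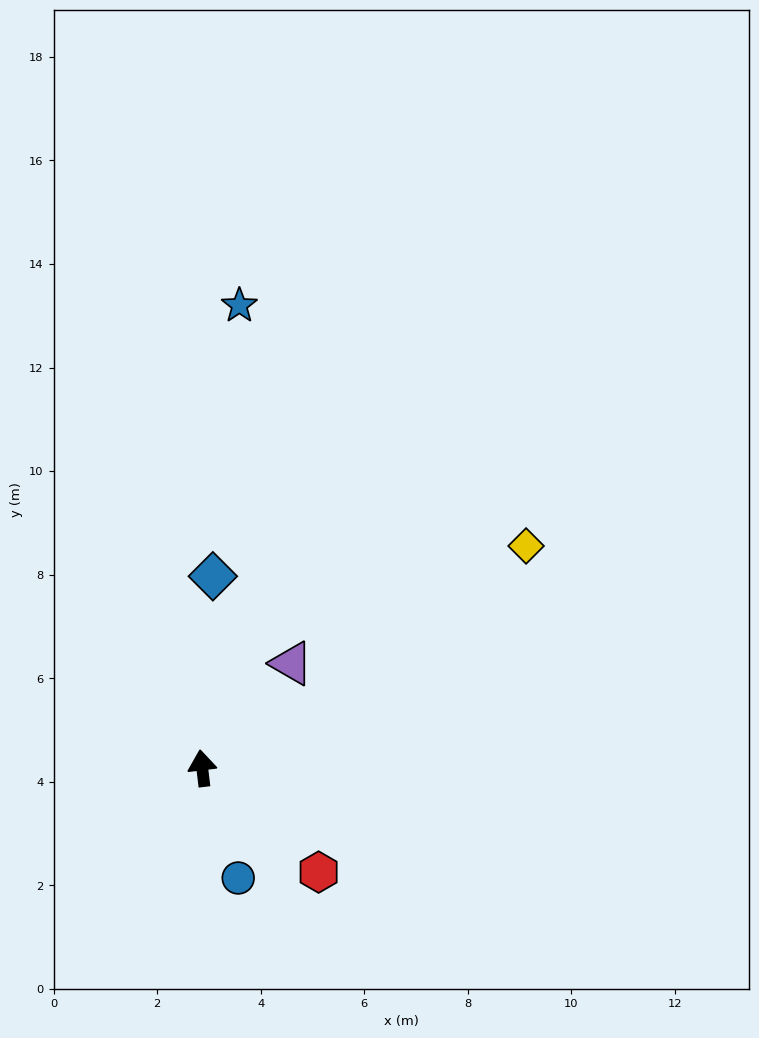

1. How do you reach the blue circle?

turn right 169°, forward 2.2 m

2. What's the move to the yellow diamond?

turn right 62°, forward 7.6 m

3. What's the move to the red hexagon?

turn right 139°, forward 3.0 m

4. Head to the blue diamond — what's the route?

turn right 10°, forward 3.7 m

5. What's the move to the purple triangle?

turn right 47°, forward 2.7 m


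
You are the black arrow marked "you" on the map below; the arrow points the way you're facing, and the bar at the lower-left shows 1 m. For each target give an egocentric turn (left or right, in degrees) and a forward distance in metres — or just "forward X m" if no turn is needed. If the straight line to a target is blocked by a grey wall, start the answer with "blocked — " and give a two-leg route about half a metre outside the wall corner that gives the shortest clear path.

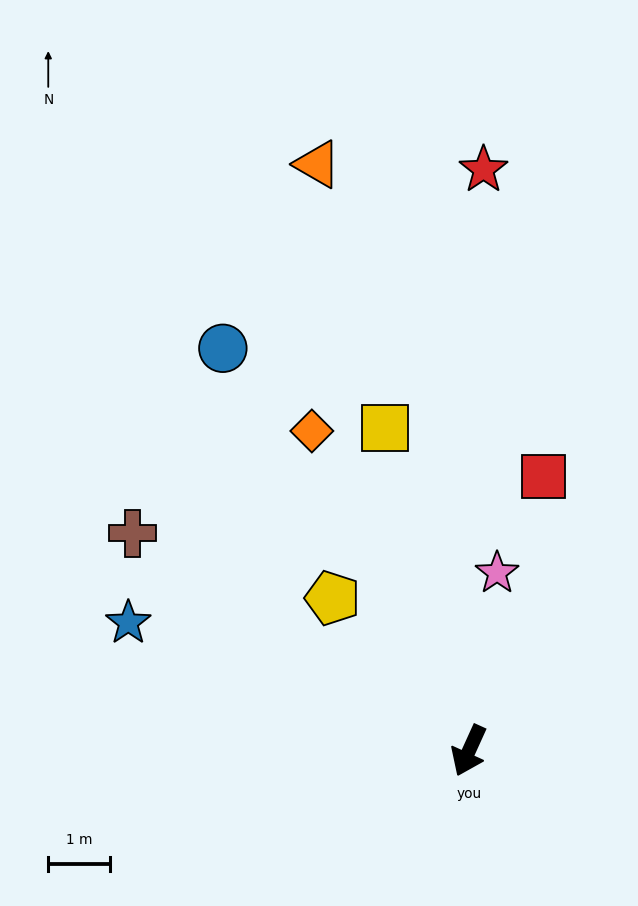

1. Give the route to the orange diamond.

turn right 129°, forward 5.7 m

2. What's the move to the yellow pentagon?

turn right 114°, forward 3.3 m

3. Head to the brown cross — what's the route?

turn right 98°, forward 6.4 m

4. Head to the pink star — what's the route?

turn right 165°, forward 2.9 m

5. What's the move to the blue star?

turn right 86°, forward 5.9 m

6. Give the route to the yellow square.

turn right 141°, forward 5.4 m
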